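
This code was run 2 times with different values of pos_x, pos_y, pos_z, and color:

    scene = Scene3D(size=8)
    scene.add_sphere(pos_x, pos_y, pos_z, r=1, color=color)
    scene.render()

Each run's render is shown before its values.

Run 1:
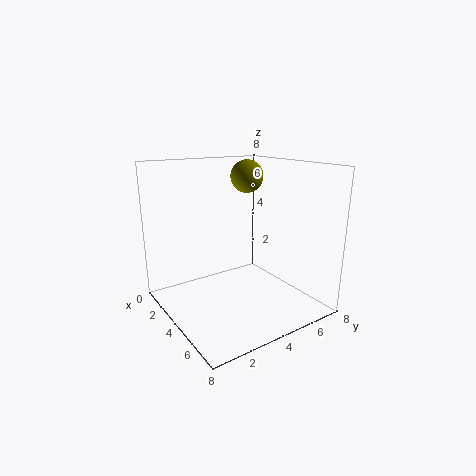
pos_x = 2
pos_y = 6
pos_z = 7
color = 'olive'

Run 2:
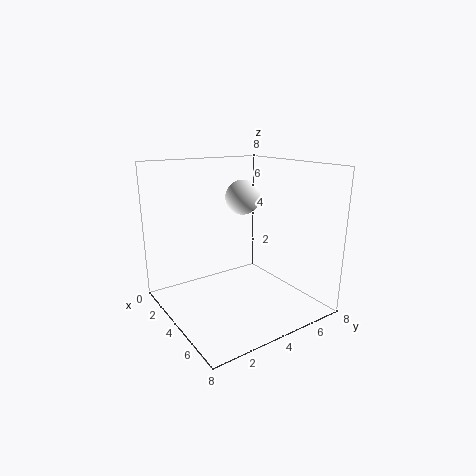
pos_x = 3
pos_y = 5
pos_z = 6
color = 'white'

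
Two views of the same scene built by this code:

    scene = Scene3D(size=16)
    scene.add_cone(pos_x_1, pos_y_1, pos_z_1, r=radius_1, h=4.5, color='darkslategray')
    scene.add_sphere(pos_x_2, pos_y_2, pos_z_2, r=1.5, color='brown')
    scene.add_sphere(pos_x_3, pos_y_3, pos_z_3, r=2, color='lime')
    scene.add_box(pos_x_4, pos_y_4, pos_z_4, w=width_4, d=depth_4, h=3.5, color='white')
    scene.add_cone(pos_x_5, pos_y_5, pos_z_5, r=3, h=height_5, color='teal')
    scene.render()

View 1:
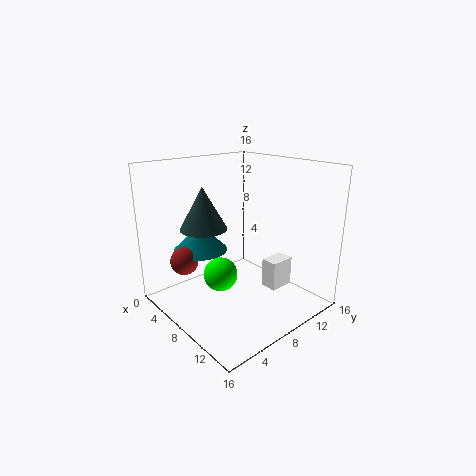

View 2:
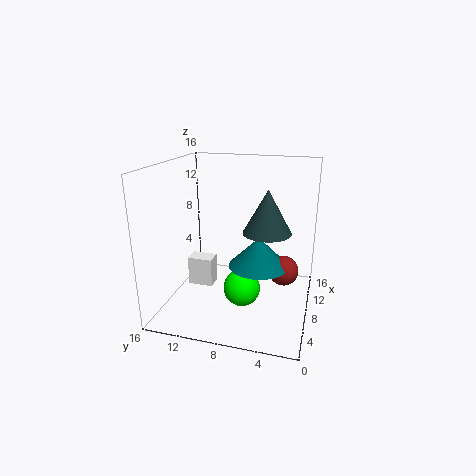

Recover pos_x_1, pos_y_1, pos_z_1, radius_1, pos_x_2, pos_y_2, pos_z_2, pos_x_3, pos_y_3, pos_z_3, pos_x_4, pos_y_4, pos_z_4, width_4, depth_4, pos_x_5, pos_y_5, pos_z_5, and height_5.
pos_x_1 = 6.5
pos_y_1 = 4.5
pos_z_1 = 9.5
radius_1 = 2.5
pos_x_2 = 5.5
pos_y_2 = 2.5
pos_z_2 = 6
pos_x_3 = 6
pos_y_3 = 7
pos_z_3 = 3
pos_x_4 = 8.5
pos_y_4 = 11.5
pos_z_4 = 1
width_4 = 2
depth_4 = 3
pos_x_5 = 5
pos_y_5 = 5
pos_z_5 = 6.5
height_5 = 3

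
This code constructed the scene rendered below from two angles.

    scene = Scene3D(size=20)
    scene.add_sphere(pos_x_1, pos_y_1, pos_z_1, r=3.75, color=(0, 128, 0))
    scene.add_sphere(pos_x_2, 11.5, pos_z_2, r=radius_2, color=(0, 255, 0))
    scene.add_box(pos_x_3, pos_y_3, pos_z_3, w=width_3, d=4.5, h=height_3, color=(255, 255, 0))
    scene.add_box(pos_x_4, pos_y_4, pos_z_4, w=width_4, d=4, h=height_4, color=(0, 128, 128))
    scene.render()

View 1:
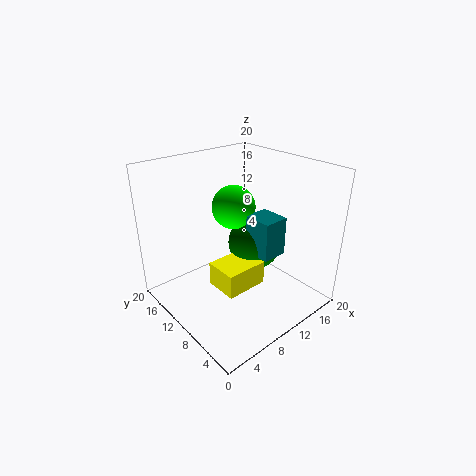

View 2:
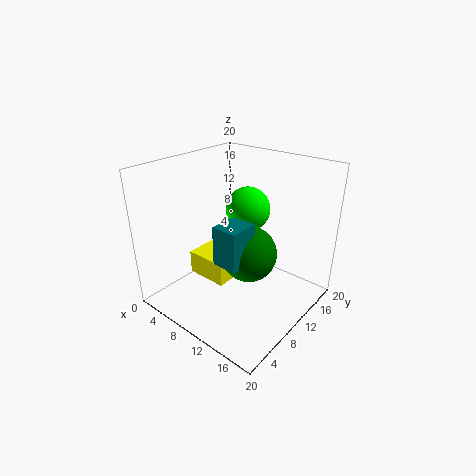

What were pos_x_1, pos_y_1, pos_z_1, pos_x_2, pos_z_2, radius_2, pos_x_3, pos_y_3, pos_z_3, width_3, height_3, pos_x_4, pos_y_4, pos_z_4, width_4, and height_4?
pos_x_1 = 12.5
pos_y_1 = 9.25
pos_z_1 = 8.75
pos_x_2 = 10.5
pos_z_2 = 14
radius_2 = 3
pos_x_3 = 5
pos_y_3 = 5.5
pos_z_3 = 4.75
width_3 = 5.75
height_3 = 3.25
pos_x_4 = 10.25
pos_y_4 = 4.75
pos_z_4 = 8.5
width_4 = 3.5
height_4 = 5.25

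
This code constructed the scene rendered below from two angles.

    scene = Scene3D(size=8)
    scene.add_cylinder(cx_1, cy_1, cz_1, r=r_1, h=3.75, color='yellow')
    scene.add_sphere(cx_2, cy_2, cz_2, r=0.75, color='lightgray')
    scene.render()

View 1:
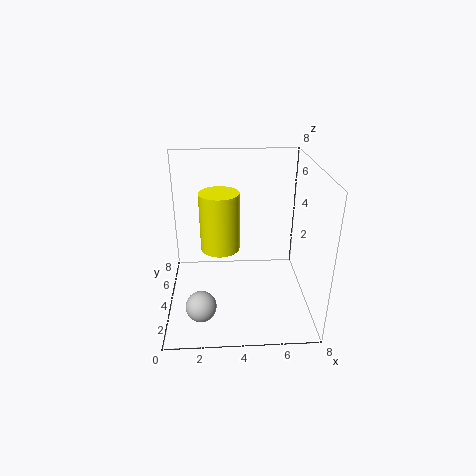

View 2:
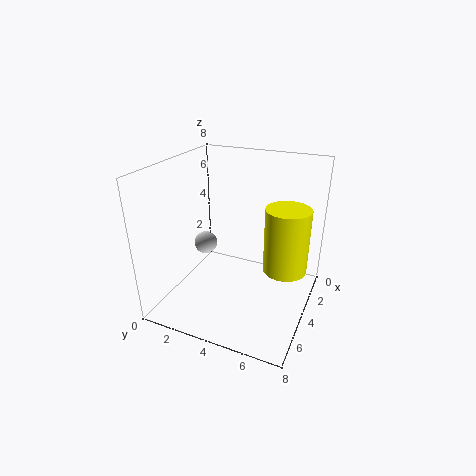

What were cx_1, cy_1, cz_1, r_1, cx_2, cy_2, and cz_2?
cx_1 = 3, cy_1 = 6.5, cz_1 = 2, r_1 = 1.25, cx_2 = 2, cy_2 = 0.75, cz_2 = 2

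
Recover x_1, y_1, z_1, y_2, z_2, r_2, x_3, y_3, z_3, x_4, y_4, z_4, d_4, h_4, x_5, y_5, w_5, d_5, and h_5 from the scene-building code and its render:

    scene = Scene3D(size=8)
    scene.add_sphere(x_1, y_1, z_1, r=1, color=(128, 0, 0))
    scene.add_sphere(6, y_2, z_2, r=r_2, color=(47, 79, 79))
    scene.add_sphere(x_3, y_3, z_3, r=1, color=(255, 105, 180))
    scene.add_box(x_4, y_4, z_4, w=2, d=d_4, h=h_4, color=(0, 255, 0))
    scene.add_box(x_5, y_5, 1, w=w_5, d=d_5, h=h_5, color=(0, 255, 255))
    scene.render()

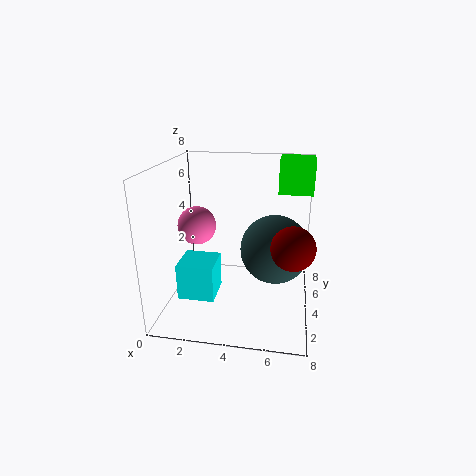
x_1 = 7
y_1 = 1
z_1 = 5
y_2 = 5
z_2 = 3
r_2 = 2
x_3 = 2
y_3 = 3
z_3 = 5
x_4 = 6
y_4 = 6
z_4 = 6
d_4 = 2
h_4 = 2
x_5 = 1
y_5 = 2
w_5 = 2
d_5 = 2
h_5 = 2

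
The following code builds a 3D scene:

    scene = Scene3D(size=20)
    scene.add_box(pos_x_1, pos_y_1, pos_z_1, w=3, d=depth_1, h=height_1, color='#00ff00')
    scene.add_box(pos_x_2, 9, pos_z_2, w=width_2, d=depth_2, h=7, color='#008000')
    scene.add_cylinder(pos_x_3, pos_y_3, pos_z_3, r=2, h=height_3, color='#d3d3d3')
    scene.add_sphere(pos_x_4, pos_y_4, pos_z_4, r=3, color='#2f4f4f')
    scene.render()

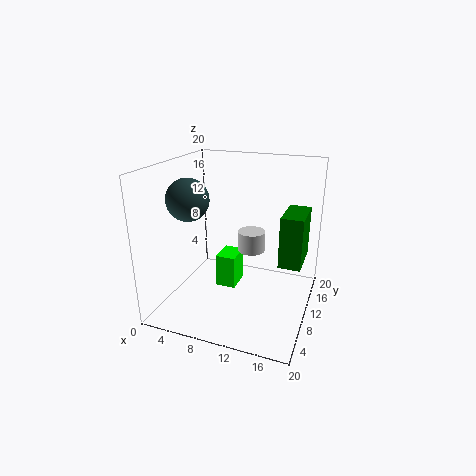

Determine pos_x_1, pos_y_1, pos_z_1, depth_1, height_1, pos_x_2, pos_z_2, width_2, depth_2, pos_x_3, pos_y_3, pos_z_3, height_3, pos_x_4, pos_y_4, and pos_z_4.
pos_x_1 = 6, pos_y_1 = 11, pos_z_1 = 1, depth_1 = 4, height_1 = 5, pos_x_2 = 16, pos_z_2 = 7, width_2 = 3, depth_2 = 6, pos_x_3 = 11, pos_y_3 = 13, pos_z_3 = 7, height_3 = 3, pos_x_4 = 3, pos_y_4 = 9, pos_z_4 = 15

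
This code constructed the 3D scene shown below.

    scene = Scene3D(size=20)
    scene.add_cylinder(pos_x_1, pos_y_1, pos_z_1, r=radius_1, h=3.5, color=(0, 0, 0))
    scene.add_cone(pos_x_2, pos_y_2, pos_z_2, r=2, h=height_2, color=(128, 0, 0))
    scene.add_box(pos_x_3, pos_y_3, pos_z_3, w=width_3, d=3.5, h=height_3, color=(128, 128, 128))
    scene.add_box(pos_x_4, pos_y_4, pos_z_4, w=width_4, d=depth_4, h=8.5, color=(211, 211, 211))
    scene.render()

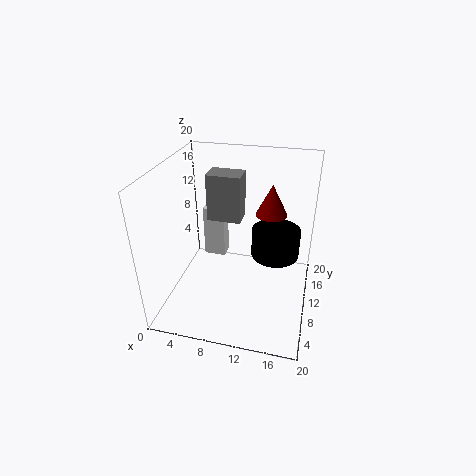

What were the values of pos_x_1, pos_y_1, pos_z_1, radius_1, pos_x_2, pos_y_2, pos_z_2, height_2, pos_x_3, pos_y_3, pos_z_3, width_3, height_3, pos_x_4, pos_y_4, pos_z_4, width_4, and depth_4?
pos_x_1 = 15.5; pos_y_1 = 7.5; pos_z_1 = 10; radius_1 = 3; pos_x_2 = 14.5; pos_y_2 = 9.5; pos_z_2 = 14.5; height_2 = 4; pos_x_3 = 4.5; pos_y_3 = 13; pos_z_3 = 10.5; width_3 = 5; height_3 = 7; pos_x_4 = 2.5; pos_y_4 = 16.5; pos_z_4 = 2; width_4 = 3.5; depth_4 = 2.5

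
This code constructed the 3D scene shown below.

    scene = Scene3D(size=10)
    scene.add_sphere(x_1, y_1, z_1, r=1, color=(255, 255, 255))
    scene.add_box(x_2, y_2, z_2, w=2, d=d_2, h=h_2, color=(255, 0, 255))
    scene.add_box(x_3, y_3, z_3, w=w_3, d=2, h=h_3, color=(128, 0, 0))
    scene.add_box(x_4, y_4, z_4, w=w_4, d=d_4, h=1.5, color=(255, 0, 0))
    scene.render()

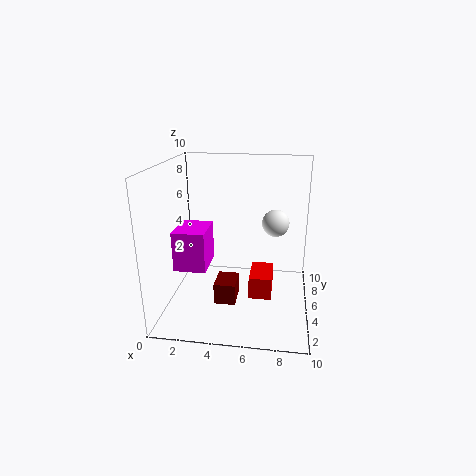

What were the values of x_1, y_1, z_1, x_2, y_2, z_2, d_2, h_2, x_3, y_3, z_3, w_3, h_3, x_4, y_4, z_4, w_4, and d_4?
x_1 = 7.5
y_1 = 7
z_1 = 5.5
x_2 = 1.5
y_2 = 1.5
z_2 = 4
d_2 = 2.5
h_2 = 2.5
x_3 = 3.5
y_3 = 3.5
z_3 = 0.5
w_3 = 1.5
h_3 = 1.5
x_4 = 6
y_4 = 3
z_4 = 1.5
w_4 = 1.5
d_4 = 2.5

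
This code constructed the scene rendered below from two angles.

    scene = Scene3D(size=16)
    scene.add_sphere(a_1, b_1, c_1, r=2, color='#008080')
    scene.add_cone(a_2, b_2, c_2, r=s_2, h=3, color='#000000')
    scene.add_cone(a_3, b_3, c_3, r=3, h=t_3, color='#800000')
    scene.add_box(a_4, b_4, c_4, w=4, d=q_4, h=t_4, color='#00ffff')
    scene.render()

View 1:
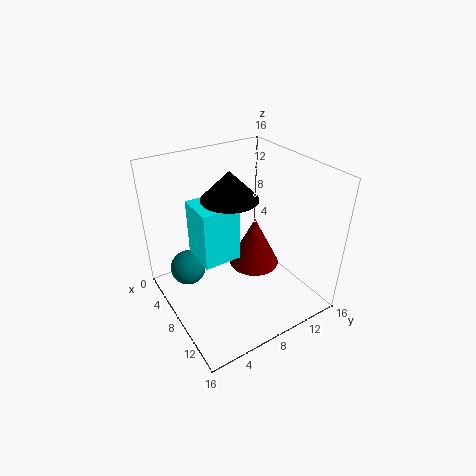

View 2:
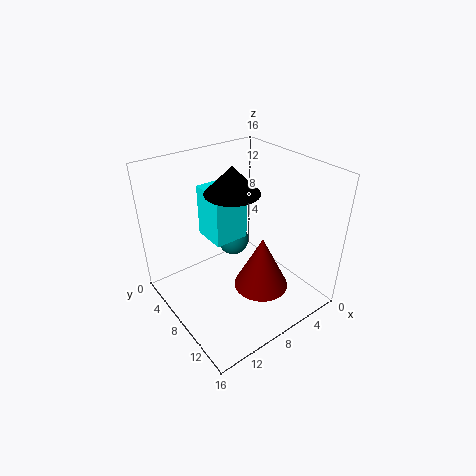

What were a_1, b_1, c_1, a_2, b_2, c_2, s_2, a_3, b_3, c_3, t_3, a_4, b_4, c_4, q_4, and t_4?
a_1 = 5, b_1 = 3, c_1 = 4, a_2 = 8, b_2 = 7, c_2 = 13, s_2 = 3, a_3 = 7, b_3 = 11, c_3 = 3, t_3 = 6, a_4 = 6, b_4 = 3, c_4 = 7, q_4 = 4, t_4 = 6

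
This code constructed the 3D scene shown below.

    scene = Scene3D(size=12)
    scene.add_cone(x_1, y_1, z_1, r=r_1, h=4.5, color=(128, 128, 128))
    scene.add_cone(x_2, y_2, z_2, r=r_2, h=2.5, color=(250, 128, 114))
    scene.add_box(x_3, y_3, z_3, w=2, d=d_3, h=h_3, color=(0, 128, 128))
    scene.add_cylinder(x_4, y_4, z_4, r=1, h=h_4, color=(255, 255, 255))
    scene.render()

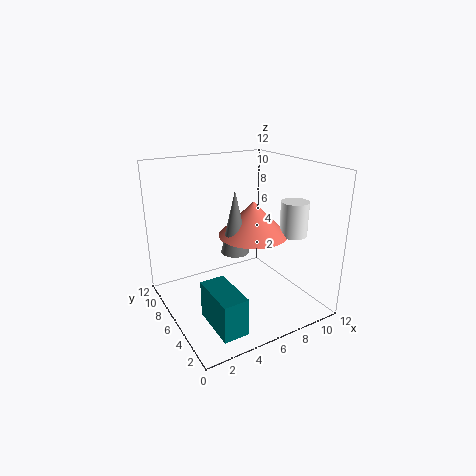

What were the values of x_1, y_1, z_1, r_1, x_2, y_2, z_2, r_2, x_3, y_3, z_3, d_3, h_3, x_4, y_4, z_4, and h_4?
x_1 = 4
y_1 = 3
z_1 = 6.5
r_1 = 1
x_2 = 5.5
y_2 = 3
z_2 = 7.5
r_2 = 2.5
x_3 = 2
y_3 = 1
z_3 = 0.5
d_3 = 4
h_3 = 3
x_4 = 8
y_4 = 1.5
z_4 = 7.5
h_4 = 2.5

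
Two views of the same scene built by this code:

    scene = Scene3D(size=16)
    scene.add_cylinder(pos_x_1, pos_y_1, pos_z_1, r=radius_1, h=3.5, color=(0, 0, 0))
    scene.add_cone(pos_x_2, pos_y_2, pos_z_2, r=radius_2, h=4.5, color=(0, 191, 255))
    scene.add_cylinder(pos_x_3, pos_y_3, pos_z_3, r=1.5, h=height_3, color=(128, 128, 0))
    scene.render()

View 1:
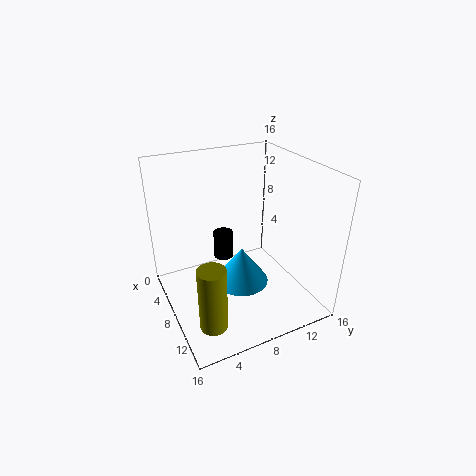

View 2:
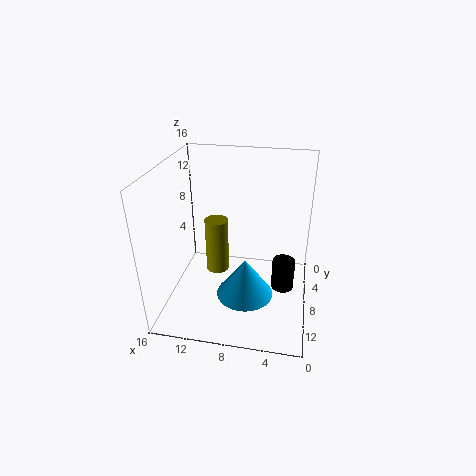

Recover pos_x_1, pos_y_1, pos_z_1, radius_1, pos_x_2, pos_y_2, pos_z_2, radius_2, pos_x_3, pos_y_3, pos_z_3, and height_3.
pos_x_1 = 2.75, pos_y_1 = 8.5, pos_z_1 = 2.5, radius_1 = 1.25, pos_x_2 = 7, pos_y_2 = 9, pos_z_2 = 1.25, radius_2 = 3.25, pos_x_3 = 11.75, pos_y_3 = 3.25, pos_z_3 = 0.25, height_3 = 7.25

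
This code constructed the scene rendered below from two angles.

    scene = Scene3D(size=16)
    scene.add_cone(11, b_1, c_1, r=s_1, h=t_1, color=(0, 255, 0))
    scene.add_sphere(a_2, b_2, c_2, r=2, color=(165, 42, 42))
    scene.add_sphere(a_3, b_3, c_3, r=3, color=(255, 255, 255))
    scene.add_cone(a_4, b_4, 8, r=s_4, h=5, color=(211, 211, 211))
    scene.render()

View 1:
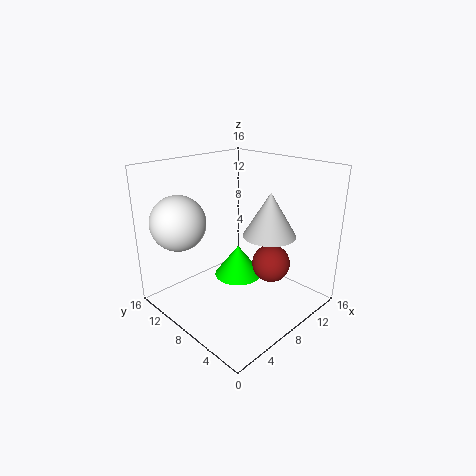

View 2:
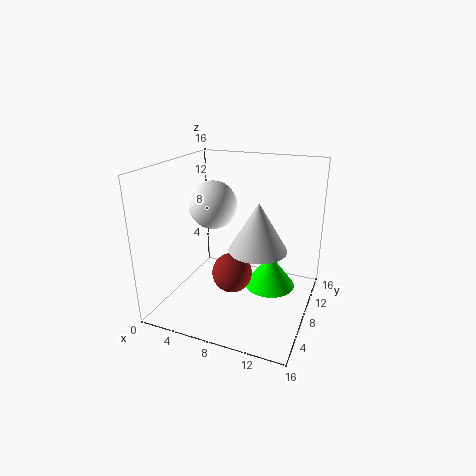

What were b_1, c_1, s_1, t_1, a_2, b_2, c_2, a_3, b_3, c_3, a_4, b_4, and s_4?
b_1 = 11
c_1 = 1
s_1 = 3
t_1 = 4
a_2 = 9
b_2 = 4
c_2 = 6
a_3 = 3
b_3 = 12
c_3 = 10
a_4 = 11
b_4 = 6
s_4 = 3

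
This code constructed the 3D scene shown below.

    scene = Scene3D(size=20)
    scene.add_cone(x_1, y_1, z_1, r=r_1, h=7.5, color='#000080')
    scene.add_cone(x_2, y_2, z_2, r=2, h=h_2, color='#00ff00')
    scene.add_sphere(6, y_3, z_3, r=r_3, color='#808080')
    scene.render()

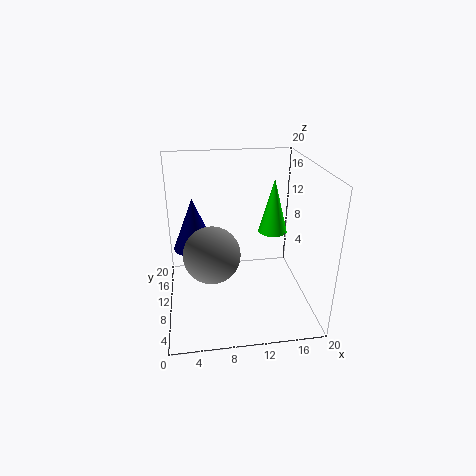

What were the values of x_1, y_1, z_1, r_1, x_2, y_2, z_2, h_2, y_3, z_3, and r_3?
x_1 = 4; y_1 = 13; z_1 = 7.5; r_1 = 3; x_2 = 15; y_2 = 10.5; z_2 = 10.5; h_2 = 7.5; y_3 = 5; z_3 = 10.5; r_3 = 3.5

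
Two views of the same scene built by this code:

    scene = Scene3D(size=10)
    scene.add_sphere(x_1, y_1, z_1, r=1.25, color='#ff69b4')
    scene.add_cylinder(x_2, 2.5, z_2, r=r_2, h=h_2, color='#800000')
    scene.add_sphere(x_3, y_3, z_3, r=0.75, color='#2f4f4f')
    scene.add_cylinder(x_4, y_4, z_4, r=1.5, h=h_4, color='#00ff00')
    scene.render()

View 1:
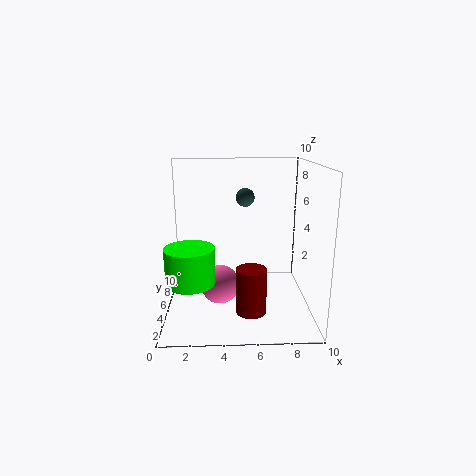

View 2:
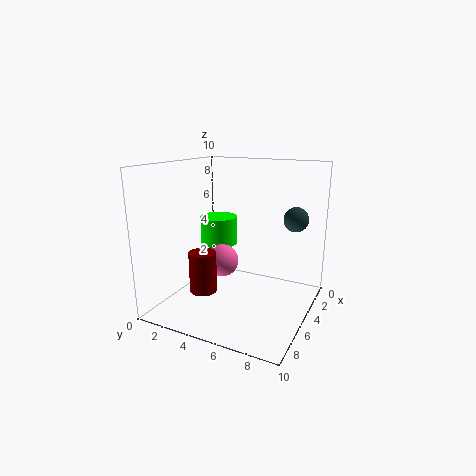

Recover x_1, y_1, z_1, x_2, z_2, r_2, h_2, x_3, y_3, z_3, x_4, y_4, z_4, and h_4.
x_1 = 3.75; y_1 = 3; z_1 = 2.5; x_2 = 5.75; z_2 = 0.75; r_2 = 1; h_2 = 3; x_3 = 5.75; y_3 = 9.25; z_3 = 7; x_4 = 2; y_4 = 1.75; z_4 = 3.25; h_4 = 2.25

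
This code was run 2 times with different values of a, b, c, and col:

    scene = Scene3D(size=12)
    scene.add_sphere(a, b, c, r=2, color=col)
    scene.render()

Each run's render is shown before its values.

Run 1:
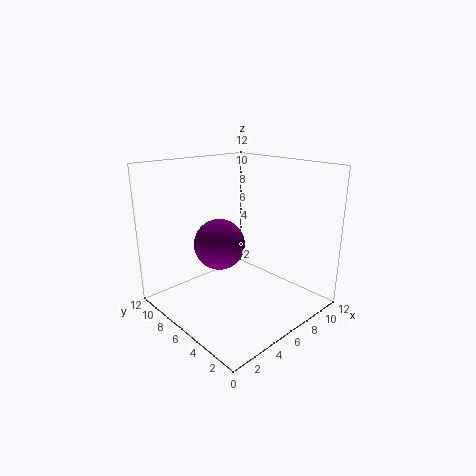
a = 4; b = 6; c = 6; col = 'purple'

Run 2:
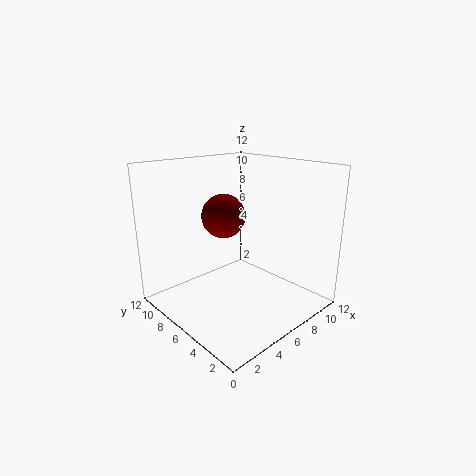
a = 7; b = 9; c = 7; col = 'maroon'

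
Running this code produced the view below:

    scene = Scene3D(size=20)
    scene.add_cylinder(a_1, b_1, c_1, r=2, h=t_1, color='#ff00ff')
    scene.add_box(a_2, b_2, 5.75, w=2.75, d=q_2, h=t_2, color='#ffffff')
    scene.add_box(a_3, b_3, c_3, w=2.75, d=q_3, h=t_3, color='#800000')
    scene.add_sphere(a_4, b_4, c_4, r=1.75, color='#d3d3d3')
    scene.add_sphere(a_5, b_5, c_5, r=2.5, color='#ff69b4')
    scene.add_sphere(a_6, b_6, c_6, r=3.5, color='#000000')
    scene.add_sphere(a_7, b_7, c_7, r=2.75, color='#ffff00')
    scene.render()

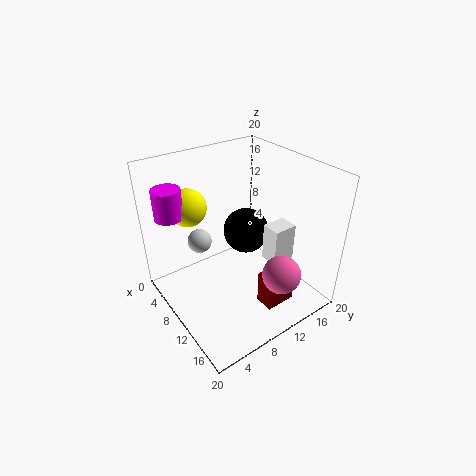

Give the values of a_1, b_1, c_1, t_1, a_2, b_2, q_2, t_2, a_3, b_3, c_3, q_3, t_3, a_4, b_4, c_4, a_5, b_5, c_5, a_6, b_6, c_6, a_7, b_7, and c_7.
a_1 = 3.5
b_1 = 3
c_1 = 12.5
t_1 = 4.25
a_2 = 11
b_2 = 13.75
q_2 = 3.5
t_2 = 5.5
a_3 = 13.25
b_3 = 11.25
c_3 = 0.25
q_3 = 4.5
t_3 = 5
a_4 = 5.25
b_4 = 6.5
c_4 = 8.25
a_5 = 17.25
b_5 = 11.75
c_5 = 7.5
a_6 = 6.25
b_6 = 14.25
c_6 = 7.75
a_7 = 3.25
b_7 = 6
c_7 = 13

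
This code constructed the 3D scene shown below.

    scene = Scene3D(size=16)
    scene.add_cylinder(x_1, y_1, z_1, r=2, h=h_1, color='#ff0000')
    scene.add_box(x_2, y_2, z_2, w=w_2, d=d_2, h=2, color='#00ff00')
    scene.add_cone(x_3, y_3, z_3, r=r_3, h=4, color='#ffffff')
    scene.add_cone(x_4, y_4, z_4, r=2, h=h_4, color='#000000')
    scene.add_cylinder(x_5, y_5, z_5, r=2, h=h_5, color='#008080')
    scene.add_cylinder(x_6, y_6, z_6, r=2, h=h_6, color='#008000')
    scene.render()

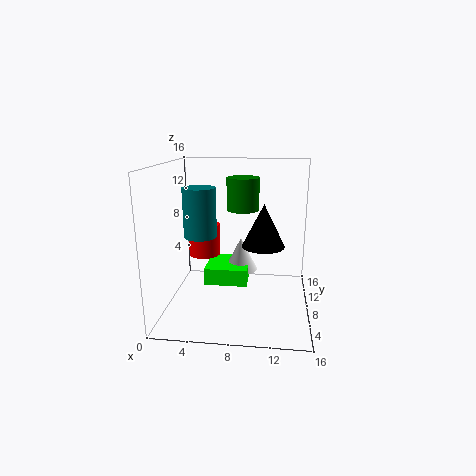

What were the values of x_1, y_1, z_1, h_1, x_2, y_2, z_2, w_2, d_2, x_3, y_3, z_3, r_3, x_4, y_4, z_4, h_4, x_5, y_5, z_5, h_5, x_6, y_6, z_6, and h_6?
x_1 = 3
y_1 = 13
z_1 = 4
h_1 = 4
x_2 = 4
y_2 = 8
z_2 = 2
w_2 = 5
d_2 = 5
x_3 = 8
y_3 = 11
z_3 = 3
r_3 = 2
x_4 = 11
y_4 = 3
z_4 = 9
h_4 = 4
x_5 = 3
y_5 = 11
z_5 = 7
h_5 = 6
x_6 = 8
y_6 = 13
z_6 = 10
h_6 = 4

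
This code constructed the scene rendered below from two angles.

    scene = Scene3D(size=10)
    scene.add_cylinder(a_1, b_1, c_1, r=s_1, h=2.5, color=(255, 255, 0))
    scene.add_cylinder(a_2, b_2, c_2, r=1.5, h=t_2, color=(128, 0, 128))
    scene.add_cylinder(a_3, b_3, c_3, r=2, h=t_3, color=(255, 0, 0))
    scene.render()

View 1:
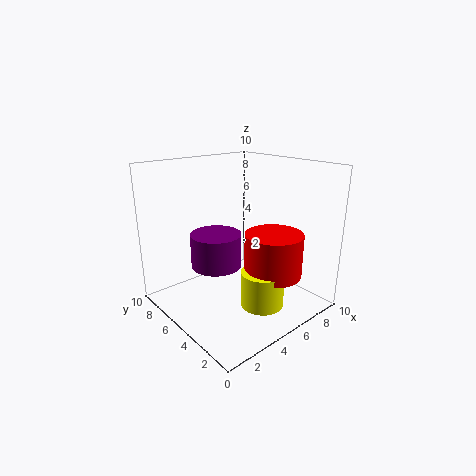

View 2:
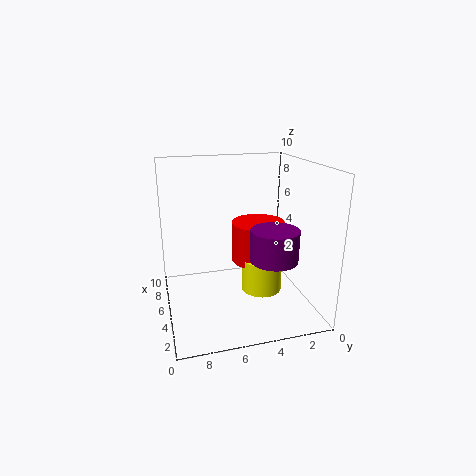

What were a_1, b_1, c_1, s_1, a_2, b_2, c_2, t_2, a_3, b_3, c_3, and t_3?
a_1 = 5.5
b_1 = 3
c_1 = 0.5
s_1 = 1.5
a_2 = 2
b_2 = 3.5
c_2 = 4.5
t_2 = 2
a_3 = 6.5
b_3 = 3
c_3 = 2.5
t_3 = 3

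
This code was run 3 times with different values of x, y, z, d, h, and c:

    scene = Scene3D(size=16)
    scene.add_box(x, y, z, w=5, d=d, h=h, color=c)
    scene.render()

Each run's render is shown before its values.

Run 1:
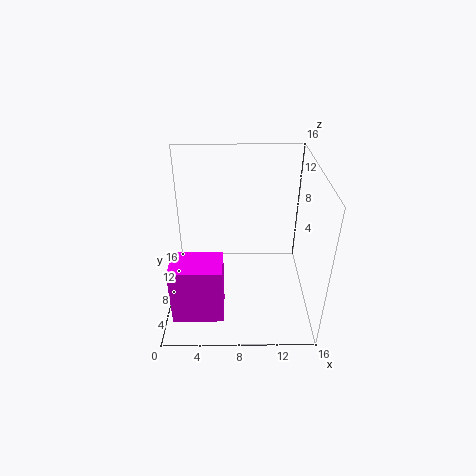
x = 1.5
y = 0.5
z = 3
d = 3.5
h = 6
c = 'magenta'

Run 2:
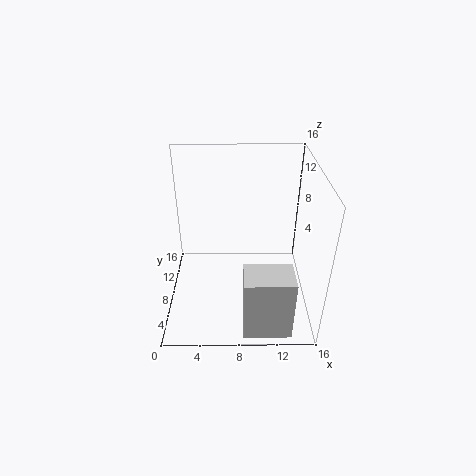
x = 8.5
y = 0.5
z = 0.5
d = 3.5
h = 7
c = 'lightgray'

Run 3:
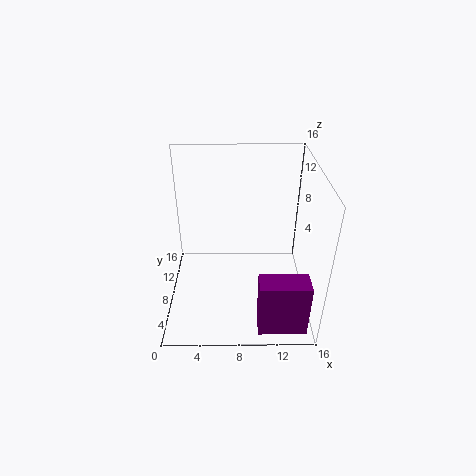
x = 10
y = 0.5
z = 1
d = 2.5
h = 6
c = 'purple'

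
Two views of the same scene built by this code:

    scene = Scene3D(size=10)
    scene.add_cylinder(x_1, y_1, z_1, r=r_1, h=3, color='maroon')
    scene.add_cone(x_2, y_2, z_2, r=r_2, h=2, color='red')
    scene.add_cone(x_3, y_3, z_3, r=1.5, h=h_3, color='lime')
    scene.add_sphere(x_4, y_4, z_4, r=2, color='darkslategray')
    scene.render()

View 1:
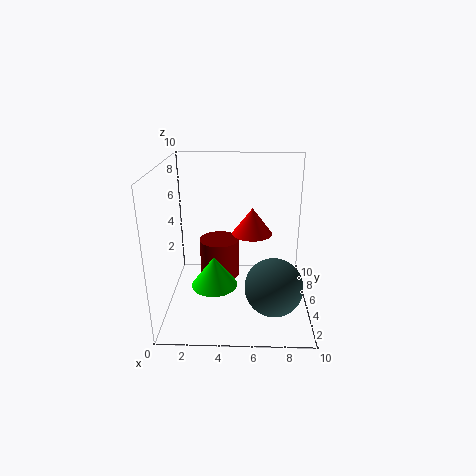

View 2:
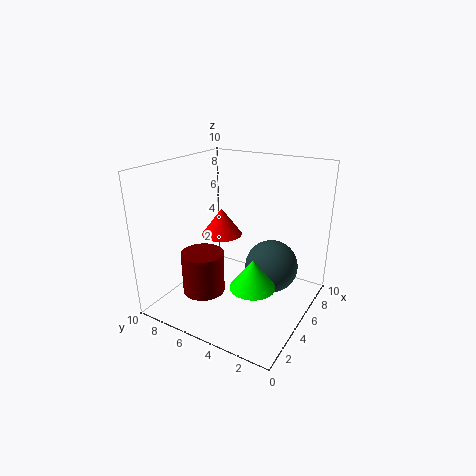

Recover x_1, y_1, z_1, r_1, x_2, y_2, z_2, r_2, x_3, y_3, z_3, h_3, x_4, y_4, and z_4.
x_1 = 3.5, y_1 = 7, z_1 = 1, r_1 = 1.5, x_2 = 6, y_2 = 7, z_2 = 4.5, r_2 = 1.5, x_3 = 3.5, y_3 = 3, z_3 = 2.5, h_3 = 2, x_4 = 7.5, y_4 = 3.5, z_4 = 2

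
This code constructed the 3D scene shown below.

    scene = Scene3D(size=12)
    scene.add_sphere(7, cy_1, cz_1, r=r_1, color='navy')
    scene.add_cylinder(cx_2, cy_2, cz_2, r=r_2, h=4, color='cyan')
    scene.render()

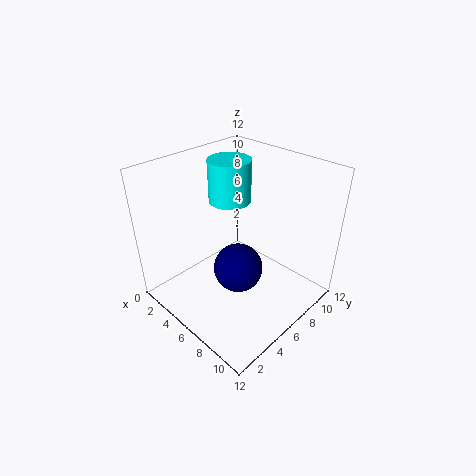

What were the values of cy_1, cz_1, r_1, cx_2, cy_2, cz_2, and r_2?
cy_1 = 5, cz_1 = 4, r_1 = 2, cx_2 = 2, cy_2 = 9, cz_2 = 7, r_2 = 2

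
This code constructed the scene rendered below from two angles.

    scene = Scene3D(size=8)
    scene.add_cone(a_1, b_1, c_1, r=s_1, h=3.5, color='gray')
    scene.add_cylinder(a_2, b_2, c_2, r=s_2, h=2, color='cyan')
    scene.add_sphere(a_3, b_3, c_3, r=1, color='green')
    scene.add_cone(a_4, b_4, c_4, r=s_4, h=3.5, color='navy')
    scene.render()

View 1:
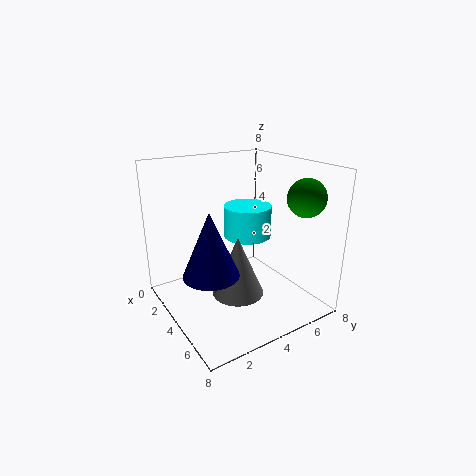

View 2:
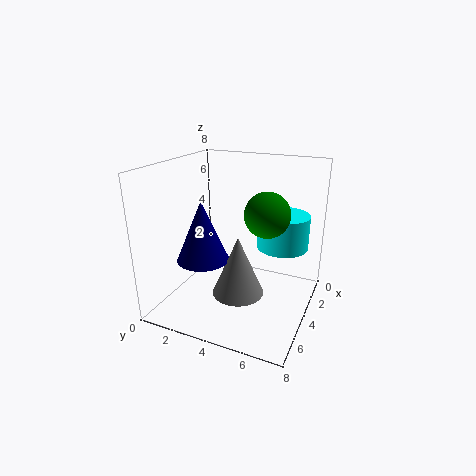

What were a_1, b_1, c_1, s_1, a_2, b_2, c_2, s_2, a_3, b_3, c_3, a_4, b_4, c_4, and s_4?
a_1 = 4, b_1 = 4, c_1 = 0.5, s_1 = 1.5, a_2 = 2, b_2 = 6, c_2 = 3, s_2 = 1.5, a_3 = 6.5, b_3 = 6.5, c_3 = 6.5, a_4 = 4.5, b_4 = 2, c_4 = 2.5, s_4 = 1.5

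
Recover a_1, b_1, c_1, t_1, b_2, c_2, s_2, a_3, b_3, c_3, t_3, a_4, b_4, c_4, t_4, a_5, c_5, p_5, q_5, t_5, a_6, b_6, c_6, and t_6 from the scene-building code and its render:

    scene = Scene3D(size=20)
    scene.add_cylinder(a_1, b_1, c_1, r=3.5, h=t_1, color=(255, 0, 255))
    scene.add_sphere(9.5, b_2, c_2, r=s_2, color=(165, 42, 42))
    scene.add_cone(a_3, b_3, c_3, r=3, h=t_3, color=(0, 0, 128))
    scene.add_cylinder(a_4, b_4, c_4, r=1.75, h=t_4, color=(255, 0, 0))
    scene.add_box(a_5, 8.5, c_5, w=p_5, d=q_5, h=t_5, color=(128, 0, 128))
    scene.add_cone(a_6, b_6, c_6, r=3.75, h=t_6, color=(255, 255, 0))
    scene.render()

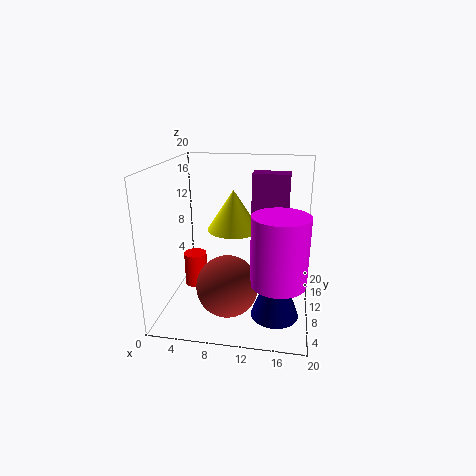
a_1 = 16, b_1 = 4.75, c_1 = 6.5, t_1 = 8.75, b_2 = 5, c_2 = 5.25, s_2 = 4, a_3 = 15.75, b_3 = 4.25, c_3 = 2.25, t_3 = 8.25, a_4 = 2.5, b_4 = 13.5, c_4 = 0.25, t_4 = 5.25, a_5 = 12, c_5 = 13.5, p_5 = 4.75, q_5 = 2.5, t_5 = 5.75, a_6 = 9, b_6 = 12, c_6 = 10.5, t_6 = 5.75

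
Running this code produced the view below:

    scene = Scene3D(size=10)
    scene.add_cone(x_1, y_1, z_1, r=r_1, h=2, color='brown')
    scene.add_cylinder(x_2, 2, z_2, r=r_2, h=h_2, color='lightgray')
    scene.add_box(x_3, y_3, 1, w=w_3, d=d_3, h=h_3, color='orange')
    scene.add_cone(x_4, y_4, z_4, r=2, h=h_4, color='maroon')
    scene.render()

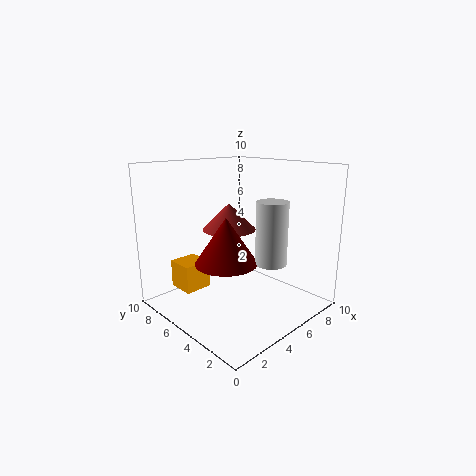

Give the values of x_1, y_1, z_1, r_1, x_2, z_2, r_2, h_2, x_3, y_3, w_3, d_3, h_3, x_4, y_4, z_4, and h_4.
x_1 = 6, y_1 = 7, z_1 = 5, r_1 = 2, x_2 = 5, z_2 = 4, r_2 = 1, h_2 = 4, x_3 = 2, y_3 = 7, w_3 = 2, d_3 = 2, h_3 = 2, x_4 = 3, y_4 = 4, z_4 = 4, h_4 = 3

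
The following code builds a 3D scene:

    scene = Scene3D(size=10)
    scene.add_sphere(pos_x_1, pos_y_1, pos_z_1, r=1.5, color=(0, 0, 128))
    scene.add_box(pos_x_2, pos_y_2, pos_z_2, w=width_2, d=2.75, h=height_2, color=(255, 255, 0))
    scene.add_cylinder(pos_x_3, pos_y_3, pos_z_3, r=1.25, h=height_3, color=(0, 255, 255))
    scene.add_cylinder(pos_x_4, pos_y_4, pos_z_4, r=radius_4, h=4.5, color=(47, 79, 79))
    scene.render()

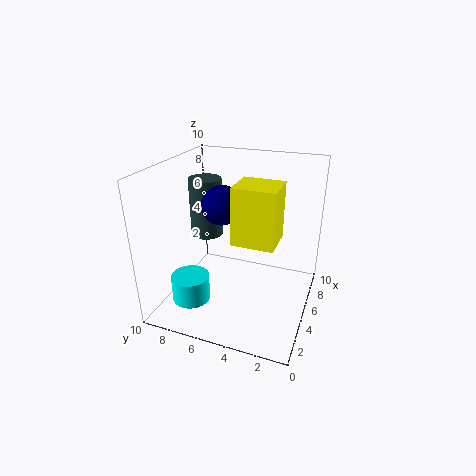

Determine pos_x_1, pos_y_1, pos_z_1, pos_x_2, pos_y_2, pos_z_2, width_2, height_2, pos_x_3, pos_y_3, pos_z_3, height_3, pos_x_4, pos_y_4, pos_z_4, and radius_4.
pos_x_1 = 6.75; pos_y_1 = 7; pos_z_1 = 6.5; pos_x_2 = 3; pos_y_2 = 2; pos_z_2 = 5.5; width_2 = 2.5; height_2 = 3.75; pos_x_3 = 2; pos_y_3 = 7.25; pos_z_3 = 1.5; height_3 = 1.75; pos_x_4 = 7.25; pos_y_4 = 8.5; pos_z_4 = 3.75; radius_4 = 1.25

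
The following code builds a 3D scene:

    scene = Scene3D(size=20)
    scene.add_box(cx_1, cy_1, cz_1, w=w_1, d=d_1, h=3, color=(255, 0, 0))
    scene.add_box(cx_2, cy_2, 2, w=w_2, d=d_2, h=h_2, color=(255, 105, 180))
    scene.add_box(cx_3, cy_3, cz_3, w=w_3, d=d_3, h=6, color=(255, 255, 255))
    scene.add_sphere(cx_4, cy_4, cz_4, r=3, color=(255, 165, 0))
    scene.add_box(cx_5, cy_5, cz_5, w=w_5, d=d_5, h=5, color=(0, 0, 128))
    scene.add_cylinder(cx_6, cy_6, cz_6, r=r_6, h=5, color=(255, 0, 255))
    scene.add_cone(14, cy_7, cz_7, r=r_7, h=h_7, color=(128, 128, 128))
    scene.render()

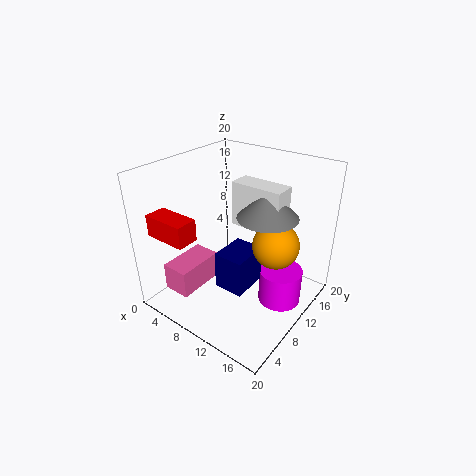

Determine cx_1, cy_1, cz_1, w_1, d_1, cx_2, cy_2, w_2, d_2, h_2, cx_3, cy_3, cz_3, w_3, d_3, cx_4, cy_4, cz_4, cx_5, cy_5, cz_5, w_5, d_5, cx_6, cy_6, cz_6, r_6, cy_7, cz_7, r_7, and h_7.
cx_1 = 1; cy_1 = 2; cz_1 = 11; w_1 = 6; d_1 = 3; cx_2 = 2; cy_2 = 3; w_2 = 4; d_2 = 7; h_2 = 4; cx_3 = 9; cy_3 = 10; cz_3 = 12; w_3 = 7; d_3 = 3; cx_4 = 16; cy_4 = 10; cz_4 = 11; cx_5 = 10; cy_5 = 5; cz_5 = 5; w_5 = 4; d_5 = 5; cx_6 = 16; cy_6 = 12; cz_6 = 1; r_6 = 3; cy_7 = 11; cz_7 = 14; r_7 = 4; h_7 = 4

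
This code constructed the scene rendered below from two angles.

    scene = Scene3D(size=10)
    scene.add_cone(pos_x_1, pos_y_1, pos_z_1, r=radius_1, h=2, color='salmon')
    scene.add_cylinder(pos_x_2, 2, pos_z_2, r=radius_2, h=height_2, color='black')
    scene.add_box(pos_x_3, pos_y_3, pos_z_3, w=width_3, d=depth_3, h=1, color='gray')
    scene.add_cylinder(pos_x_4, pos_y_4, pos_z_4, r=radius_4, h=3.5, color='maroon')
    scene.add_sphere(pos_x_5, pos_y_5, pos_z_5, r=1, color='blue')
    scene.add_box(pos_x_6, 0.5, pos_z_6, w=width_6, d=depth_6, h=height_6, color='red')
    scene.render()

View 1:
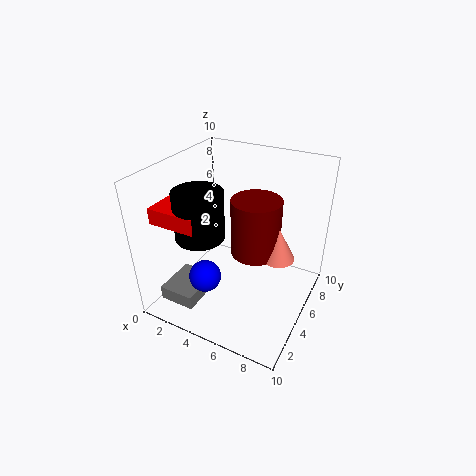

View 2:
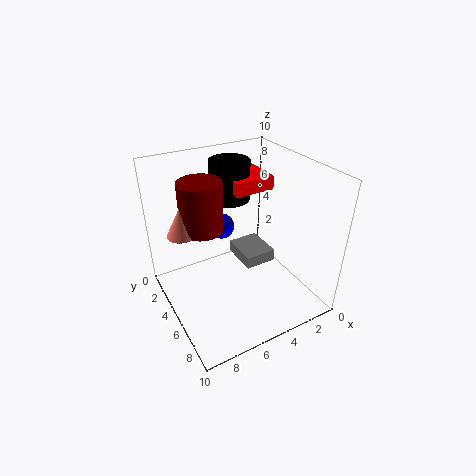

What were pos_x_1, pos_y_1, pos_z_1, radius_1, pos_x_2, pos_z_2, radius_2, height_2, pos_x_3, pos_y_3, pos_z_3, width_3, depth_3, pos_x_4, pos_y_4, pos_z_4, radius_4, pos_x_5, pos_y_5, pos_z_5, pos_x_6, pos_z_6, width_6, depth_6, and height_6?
pos_x_1 = 8.5
pos_y_1 = 3.5
pos_z_1 = 5.5
radius_1 = 1
pos_x_2 = 4
pos_z_2 = 6.5
radius_2 = 1.5
height_2 = 3
pos_x_3 = 1
pos_y_3 = 1
pos_z_3 = 1
width_3 = 2.5
depth_3 = 3
pos_x_4 = 7
pos_y_4 = 3.5
pos_z_4 = 5.5
radius_4 = 1.5
pos_x_5 = 4.5
pos_y_5 = 1.5
pos_z_5 = 4
pos_x_6 = 1.5
pos_z_6 = 7.5
width_6 = 3
depth_6 = 3.5
height_6 = 1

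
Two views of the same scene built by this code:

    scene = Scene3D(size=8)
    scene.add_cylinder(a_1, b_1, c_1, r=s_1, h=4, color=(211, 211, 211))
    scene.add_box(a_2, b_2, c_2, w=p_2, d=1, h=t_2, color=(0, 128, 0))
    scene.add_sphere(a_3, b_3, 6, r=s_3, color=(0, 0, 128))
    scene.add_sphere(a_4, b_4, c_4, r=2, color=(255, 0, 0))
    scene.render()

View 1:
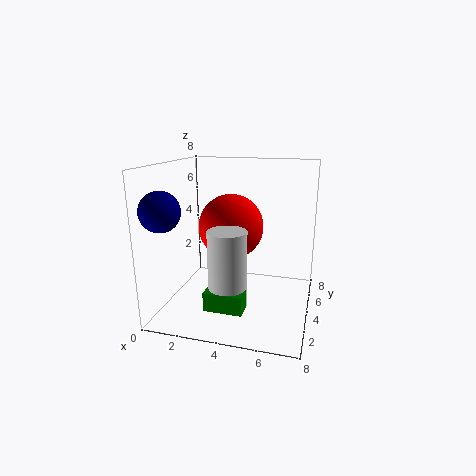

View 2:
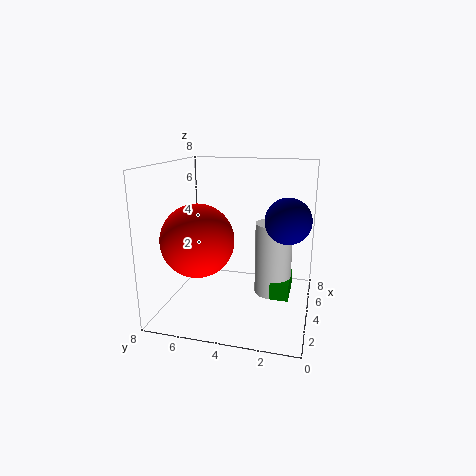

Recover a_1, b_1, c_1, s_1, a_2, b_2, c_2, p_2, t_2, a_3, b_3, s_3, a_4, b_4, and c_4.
a_1 = 4
b_1 = 2
c_1 = 1
s_1 = 1
a_2 = 3
b_2 = 1
c_2 = 1
p_2 = 2
t_2 = 1
a_3 = 1
b_3 = 1
s_3 = 1
a_4 = 3
b_4 = 6
c_4 = 4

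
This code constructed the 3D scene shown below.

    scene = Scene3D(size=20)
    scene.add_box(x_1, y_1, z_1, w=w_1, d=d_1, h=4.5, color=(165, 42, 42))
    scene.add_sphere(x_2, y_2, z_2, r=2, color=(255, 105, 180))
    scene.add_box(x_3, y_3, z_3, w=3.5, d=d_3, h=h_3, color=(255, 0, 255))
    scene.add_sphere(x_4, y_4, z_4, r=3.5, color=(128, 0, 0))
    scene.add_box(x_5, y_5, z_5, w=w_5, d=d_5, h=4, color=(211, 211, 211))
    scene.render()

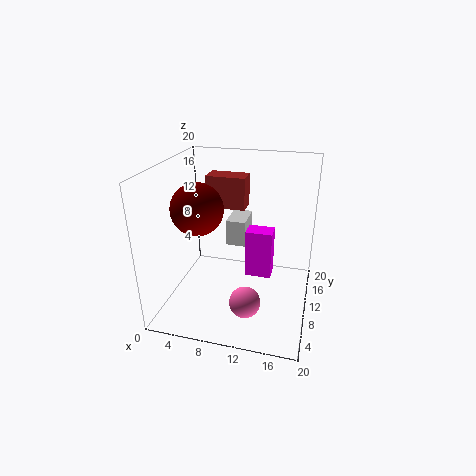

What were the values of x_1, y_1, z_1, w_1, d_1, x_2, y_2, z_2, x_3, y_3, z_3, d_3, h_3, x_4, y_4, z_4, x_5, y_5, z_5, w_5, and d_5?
x_1 = 5, y_1 = 11.5, z_1 = 13.5, w_1 = 5.5, d_1 = 3, x_2 = 12.5, y_2 = 4, z_2 = 4, x_3 = 11.5, y_3 = 8, z_3 = 5.5, d_3 = 2.5, h_3 = 6.5, x_4 = 5, y_4 = 8, z_4 = 14.5, x_5 = 7, y_5 = 14, z_5 = 6.5, w_5 = 3, d_5 = 5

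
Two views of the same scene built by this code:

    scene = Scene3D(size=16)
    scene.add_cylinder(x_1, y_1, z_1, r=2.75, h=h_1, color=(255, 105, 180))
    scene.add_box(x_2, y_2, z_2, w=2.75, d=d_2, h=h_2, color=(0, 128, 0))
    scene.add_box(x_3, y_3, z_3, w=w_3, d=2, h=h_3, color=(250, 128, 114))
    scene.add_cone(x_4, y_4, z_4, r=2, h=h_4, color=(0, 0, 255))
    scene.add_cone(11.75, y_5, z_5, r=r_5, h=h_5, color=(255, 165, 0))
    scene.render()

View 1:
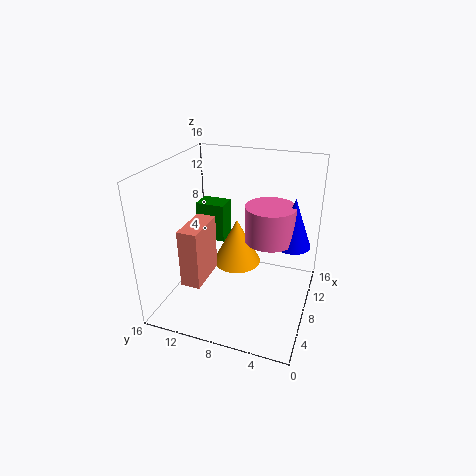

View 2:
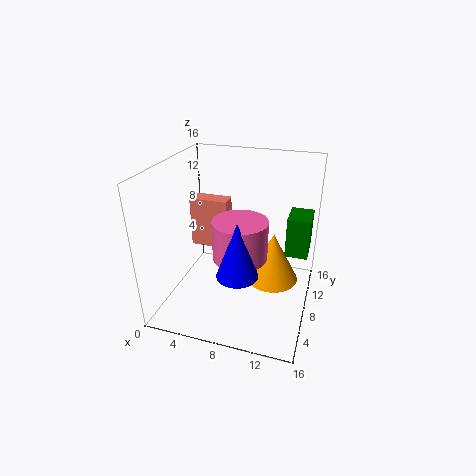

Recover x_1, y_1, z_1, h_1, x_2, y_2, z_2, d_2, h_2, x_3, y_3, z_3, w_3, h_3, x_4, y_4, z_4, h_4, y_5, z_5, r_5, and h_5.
x_1 = 9.25, y_1 = 4.75, z_1 = 7.75, h_1 = 4, x_2 = 12.75, y_2 = 11.75, z_2 = 4.25, d_2 = 3.75, h_2 = 5, x_3 = 1.5, y_3 = 9.75, z_3 = 5.25, w_3 = 4.5, h_3 = 6, x_4 = 9.75, y_4 = 2.25, z_4 = 7.25, h_4 = 5.5, y_5 = 9.5, z_5 = 2.5, r_5 = 3, h_5 = 5.75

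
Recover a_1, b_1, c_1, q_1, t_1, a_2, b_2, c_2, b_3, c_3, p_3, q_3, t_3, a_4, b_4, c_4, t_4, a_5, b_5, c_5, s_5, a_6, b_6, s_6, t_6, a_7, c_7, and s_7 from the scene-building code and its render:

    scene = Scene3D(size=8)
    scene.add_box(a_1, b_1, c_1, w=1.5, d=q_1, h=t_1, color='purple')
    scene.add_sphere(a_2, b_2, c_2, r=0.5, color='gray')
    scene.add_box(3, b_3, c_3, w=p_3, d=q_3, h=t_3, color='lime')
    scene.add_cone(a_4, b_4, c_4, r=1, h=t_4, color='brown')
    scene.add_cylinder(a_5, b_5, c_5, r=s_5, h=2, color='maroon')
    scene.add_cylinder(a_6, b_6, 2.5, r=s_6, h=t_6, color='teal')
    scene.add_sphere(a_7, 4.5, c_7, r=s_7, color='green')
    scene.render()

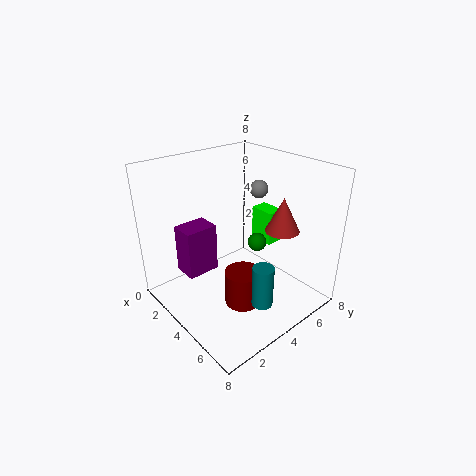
a_1 = 0.5; b_1 = 2; c_1 = 1; q_1 = 2; t_1 = 3; a_2 = 4; b_2 = 5.5; c_2 = 6.5; b_3 = 6; c_3 = 3; p_3 = 1.5; q_3 = 1; t_3 = 2; a_4 = 5; b_4 = 6.5; c_4 = 4; t_4 = 2; a_5 = 5; b_5 = 3.5; c_5 = 0.5; s_5 = 1; a_6 = 7.5; b_6 = 2.5; s_6 = 0.5; t_6 = 2; a_7 = 5; c_7 = 4; s_7 = 0.5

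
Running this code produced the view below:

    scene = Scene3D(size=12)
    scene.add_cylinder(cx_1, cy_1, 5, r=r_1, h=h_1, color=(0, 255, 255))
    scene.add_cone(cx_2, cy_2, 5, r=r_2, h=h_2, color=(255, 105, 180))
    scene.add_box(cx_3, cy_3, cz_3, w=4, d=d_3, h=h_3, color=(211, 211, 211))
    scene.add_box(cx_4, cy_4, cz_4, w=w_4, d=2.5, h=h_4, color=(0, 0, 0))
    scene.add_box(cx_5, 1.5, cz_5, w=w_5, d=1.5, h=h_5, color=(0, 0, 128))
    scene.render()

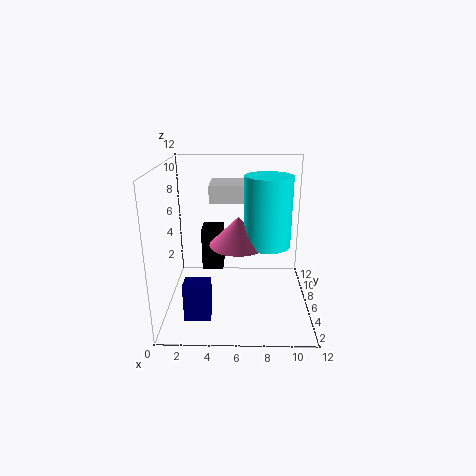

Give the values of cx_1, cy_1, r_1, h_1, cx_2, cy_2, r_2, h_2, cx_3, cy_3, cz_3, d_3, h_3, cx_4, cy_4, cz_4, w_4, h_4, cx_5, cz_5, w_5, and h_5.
cx_1 = 8.5, cy_1 = 7, r_1 = 2, h_1 = 6, cx_2 = 6, cy_2 = 7, r_2 = 2.5, h_2 = 2.5, cx_3 = 3.5, cy_3 = 7.5, cz_3 = 8.5, d_3 = 3.5, h_3 = 1.5, cx_4 = 2.5, cy_4 = 9, cz_4 = 1.5, w_4 = 2, h_4 = 4, cx_5 = 2, cz_5 = 1, w_5 = 2, h_5 = 3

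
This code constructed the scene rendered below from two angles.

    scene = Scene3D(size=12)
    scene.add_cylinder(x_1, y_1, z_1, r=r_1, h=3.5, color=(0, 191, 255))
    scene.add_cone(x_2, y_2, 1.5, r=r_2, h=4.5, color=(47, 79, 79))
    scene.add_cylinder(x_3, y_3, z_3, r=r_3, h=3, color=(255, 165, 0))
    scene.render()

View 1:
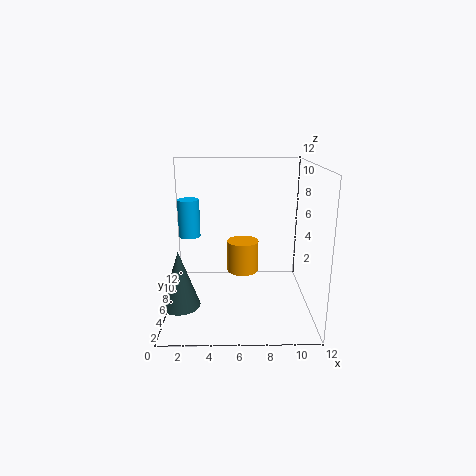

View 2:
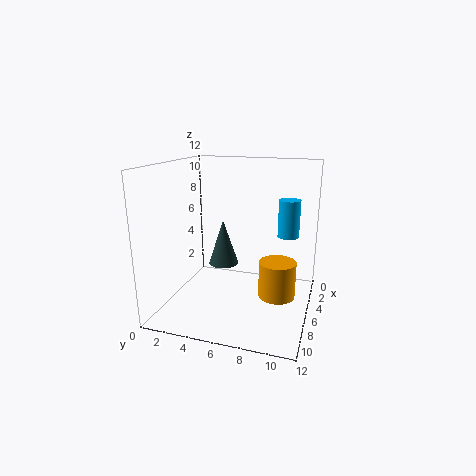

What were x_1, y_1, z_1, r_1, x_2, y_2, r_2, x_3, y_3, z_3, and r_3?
x_1 = 1.5
y_1 = 9.5
z_1 = 5
r_1 = 1
x_2 = 1.5
y_2 = 3
r_2 = 1.5
x_3 = 6.5
y_3 = 9.5
z_3 = 1.5
r_3 = 1.5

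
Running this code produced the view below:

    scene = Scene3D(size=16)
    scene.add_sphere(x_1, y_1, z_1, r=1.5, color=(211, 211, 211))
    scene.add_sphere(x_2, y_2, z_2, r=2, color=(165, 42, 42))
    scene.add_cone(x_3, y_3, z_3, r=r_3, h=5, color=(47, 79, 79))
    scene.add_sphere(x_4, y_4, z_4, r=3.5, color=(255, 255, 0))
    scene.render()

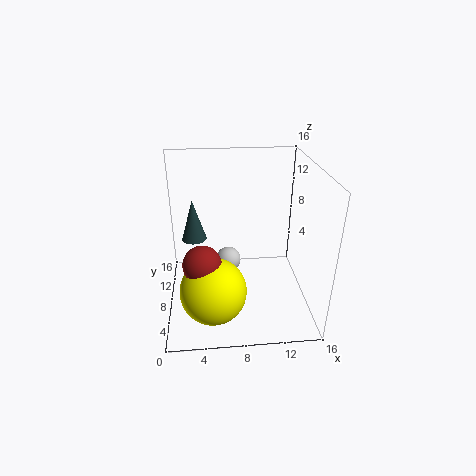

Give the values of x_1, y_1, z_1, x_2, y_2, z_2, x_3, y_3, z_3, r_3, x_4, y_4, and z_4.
x_1 = 7
y_1 = 10
z_1 = 4
x_2 = 4
y_2 = 4.5
z_2 = 7
x_3 = 3
y_3 = 12
z_3 = 6
r_3 = 1.5
x_4 = 5
y_4 = 4
z_4 = 4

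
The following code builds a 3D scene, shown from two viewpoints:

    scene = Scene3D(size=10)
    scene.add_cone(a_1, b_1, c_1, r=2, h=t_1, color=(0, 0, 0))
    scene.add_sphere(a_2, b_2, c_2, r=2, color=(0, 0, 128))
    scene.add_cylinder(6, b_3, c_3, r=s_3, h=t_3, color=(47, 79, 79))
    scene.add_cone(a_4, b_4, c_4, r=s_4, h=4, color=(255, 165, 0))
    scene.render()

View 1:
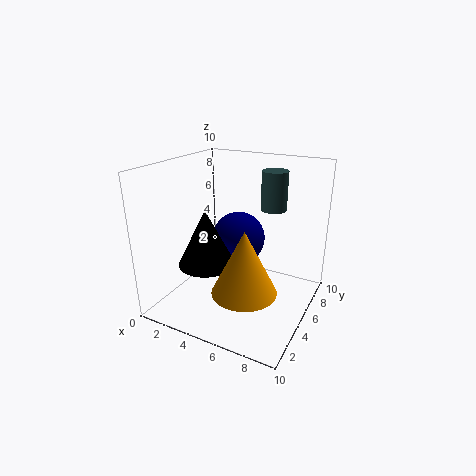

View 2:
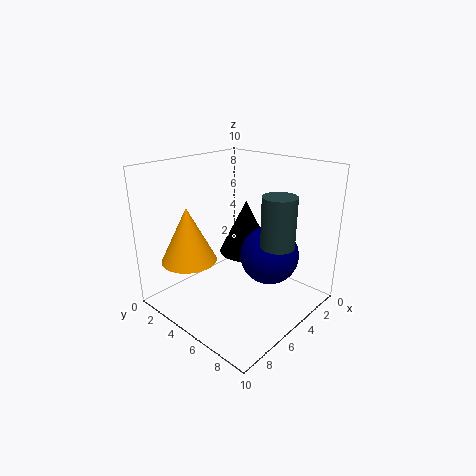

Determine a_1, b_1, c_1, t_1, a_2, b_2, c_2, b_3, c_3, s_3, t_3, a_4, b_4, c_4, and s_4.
a_1 = 3, b_1 = 4, c_1 = 3, t_1 = 4, a_2 = 4, b_2 = 7, c_2 = 4, b_3 = 9, c_3 = 6, s_3 = 1, t_3 = 3, a_4 = 7, b_4 = 2, c_4 = 3, s_4 = 2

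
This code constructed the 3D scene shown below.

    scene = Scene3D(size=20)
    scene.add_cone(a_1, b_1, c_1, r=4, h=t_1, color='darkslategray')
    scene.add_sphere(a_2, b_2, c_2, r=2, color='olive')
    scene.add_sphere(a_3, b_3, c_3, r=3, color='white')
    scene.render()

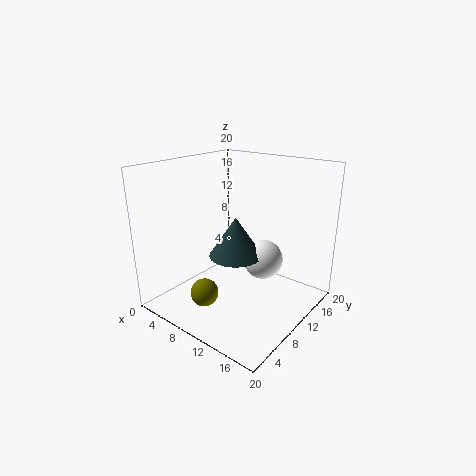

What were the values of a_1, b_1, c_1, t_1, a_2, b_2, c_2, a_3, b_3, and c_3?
a_1 = 8, b_1 = 12, c_1 = 6, t_1 = 6, a_2 = 7, b_2 = 6, c_2 = 2, a_3 = 11, b_3 = 15, c_3 = 5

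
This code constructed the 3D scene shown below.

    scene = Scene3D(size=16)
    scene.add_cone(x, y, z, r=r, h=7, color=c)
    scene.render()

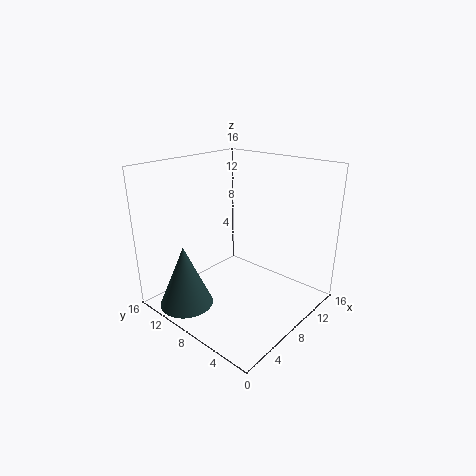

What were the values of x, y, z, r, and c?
x = 3, y = 11.5, z = 0.5, r = 3, c = 'darkslategray'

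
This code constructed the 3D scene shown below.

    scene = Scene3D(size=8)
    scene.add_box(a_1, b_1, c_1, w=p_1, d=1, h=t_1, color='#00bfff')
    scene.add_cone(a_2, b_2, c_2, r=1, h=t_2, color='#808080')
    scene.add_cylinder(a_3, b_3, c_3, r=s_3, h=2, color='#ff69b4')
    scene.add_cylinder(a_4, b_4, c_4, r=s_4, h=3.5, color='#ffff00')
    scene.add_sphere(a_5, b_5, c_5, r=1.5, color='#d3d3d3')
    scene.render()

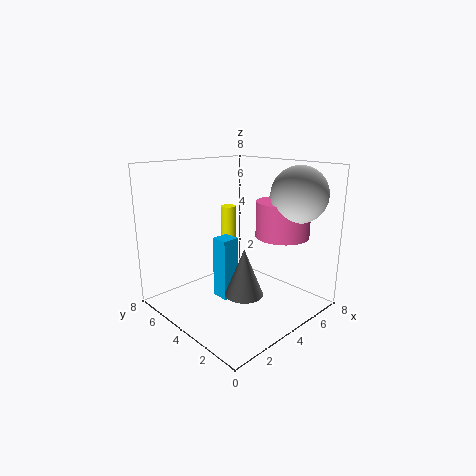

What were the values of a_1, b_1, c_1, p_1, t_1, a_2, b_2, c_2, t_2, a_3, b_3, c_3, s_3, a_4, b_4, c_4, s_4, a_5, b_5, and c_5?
a_1 = 3
b_1 = 4
c_1 = 0.5
p_1 = 1
t_1 = 3.5
a_2 = 3
b_2 = 2.5
c_2 = 1.5
t_2 = 2.5
a_3 = 6
b_3 = 2.5
c_3 = 4
s_3 = 1.5
a_4 = 6
b_4 = 7
c_4 = 1.5
s_4 = 0.5
a_5 = 6
b_5 = 1.5
c_5 = 6.5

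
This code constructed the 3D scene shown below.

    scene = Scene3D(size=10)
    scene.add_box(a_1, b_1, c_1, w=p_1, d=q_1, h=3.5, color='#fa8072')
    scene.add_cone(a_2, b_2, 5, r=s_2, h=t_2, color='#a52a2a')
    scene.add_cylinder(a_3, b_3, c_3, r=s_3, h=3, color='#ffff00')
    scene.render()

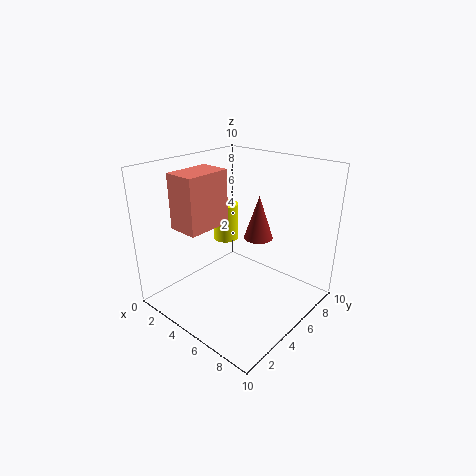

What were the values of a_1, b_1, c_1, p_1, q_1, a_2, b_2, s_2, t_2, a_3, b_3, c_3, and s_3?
a_1 = 3, b_1 = 1, c_1 = 6.5, p_1 = 2, q_1 = 3, a_2 = 6, b_2 = 6, s_2 = 1, t_2 = 3, a_3 = 1.5, b_3 = 7.5, c_3 = 3, s_3 = 1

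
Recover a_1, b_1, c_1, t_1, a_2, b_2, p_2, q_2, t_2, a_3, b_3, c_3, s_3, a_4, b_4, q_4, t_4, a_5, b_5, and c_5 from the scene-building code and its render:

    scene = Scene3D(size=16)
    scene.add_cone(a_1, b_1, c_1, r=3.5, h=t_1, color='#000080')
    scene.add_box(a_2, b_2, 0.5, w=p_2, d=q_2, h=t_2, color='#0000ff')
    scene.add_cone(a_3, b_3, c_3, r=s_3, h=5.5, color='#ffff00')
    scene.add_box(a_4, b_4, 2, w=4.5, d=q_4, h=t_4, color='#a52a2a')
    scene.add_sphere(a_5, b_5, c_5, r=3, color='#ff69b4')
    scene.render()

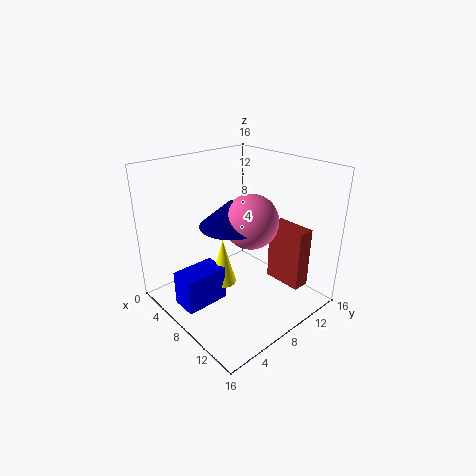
a_1 = 7.5, b_1 = 7.5, c_1 = 9.5, t_1 = 3, a_2 = 4.5, b_2 = 1.5, p_2 = 3, q_2 = 5, t_2 = 4, a_3 = 6.5, b_3 = 7, c_3 = 2, s_3 = 1.5, a_4 = 9, b_4 = 12, q_4 = 2, t_4 = 7, a_5 = 9, b_5 = 9, c_5 = 10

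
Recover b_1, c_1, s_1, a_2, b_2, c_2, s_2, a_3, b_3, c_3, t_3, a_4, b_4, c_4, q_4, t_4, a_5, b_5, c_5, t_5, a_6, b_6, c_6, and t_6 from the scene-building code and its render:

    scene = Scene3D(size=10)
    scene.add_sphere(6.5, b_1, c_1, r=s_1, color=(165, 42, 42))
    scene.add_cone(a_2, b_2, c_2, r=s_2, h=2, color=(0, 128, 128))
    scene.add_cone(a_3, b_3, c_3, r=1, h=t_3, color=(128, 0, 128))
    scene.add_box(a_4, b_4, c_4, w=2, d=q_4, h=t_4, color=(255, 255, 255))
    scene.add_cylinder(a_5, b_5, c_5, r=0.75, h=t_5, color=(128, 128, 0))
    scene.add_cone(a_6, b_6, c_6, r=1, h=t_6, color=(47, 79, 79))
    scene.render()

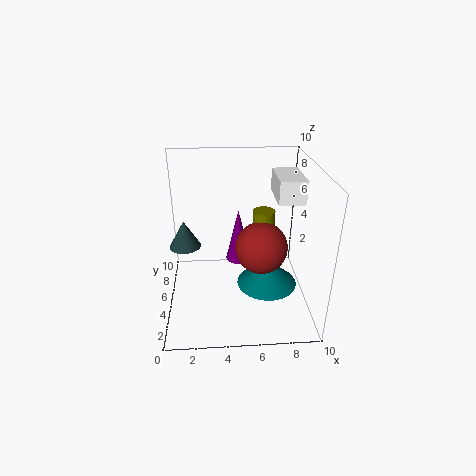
b_1 = 4, c_1 = 4.75, s_1 = 1.75, a_2 = 7.25, b_2 = 5.5, c_2 = 0.75, s_2 = 2.25, a_3 = 5.25, b_3 = 8, c_3 = 1.5, t_3 = 4.25, a_4 = 8, b_4 = 6.25, c_4 = 6.75, q_4 = 3.5, t_4 = 1.75, a_5 = 6.75, b_5 = 5, c_5 = 4.25, t_5 = 2.75, a_6 = 1.5, b_6 = 3.75, c_6 = 5.25, t_6 = 1.75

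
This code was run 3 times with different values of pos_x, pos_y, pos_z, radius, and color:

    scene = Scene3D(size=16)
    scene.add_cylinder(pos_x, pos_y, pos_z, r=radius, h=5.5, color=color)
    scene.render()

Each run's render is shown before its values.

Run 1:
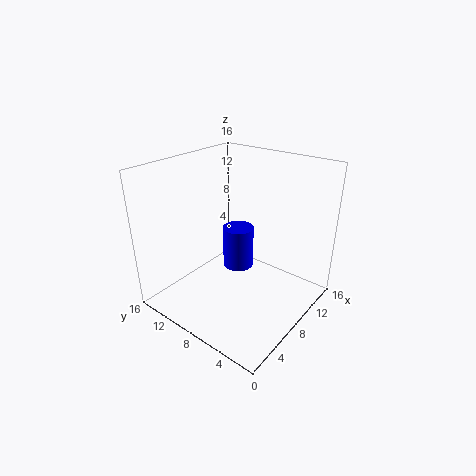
pos_x = 12.5; pos_y = 11.5; pos_z = 1; radius = 2; color = 'blue'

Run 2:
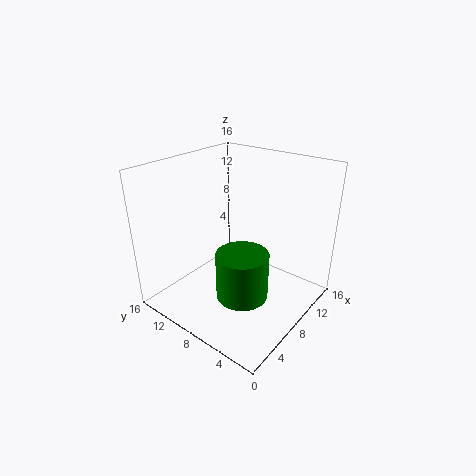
pos_x = 7.5; pos_y = 7; pos_z = 1; radius = 3; color = 'green'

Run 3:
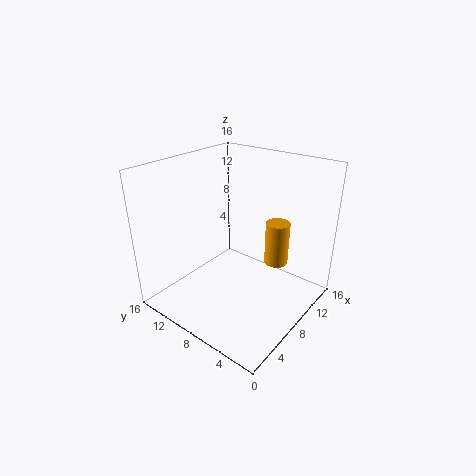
pos_x = 14; pos_y = 6.5; pos_z = 2.5; radius = 1.5; color = 'orange'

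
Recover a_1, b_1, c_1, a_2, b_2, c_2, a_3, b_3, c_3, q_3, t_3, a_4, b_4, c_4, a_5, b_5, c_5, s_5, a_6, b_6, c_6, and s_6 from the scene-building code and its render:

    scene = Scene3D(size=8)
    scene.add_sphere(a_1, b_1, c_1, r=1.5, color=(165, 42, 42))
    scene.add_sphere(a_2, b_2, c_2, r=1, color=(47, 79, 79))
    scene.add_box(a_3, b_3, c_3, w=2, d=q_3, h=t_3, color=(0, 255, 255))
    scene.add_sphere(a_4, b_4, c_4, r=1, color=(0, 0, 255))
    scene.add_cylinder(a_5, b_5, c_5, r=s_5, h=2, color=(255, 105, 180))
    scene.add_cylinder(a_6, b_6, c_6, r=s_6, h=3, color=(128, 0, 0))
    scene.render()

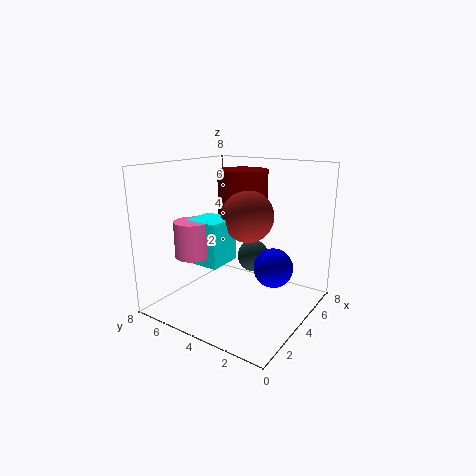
a_1 = 5
b_1 = 4
c_1 = 5
a_2 = 6.5
b_2 = 4.5
c_2 = 2
a_3 = 2.5
b_3 = 4.5
c_3 = 2.5
q_3 = 2
t_3 = 2.5
a_4 = 3.5
b_4 = 1.5
c_4 = 3
a_5 = 2.5
b_5 = 6
c_5 = 3
s_5 = 1
a_6 = 6
b_6 = 5
c_6 = 4.5
s_6 = 1.5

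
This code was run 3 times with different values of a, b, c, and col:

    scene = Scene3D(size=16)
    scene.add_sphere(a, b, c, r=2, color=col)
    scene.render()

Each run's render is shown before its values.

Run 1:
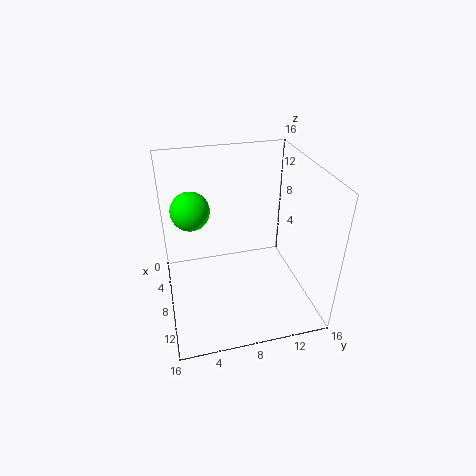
a = 8; b = 3; c = 12; col = 'lime'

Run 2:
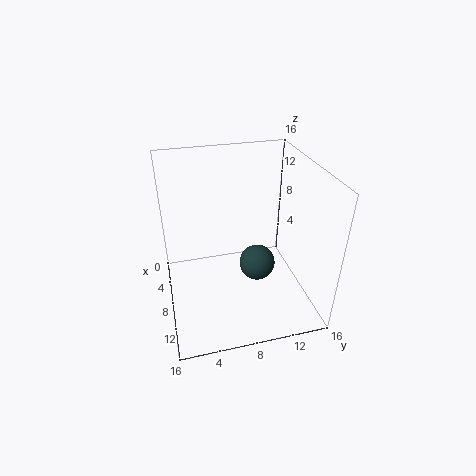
a = 9; b = 10; c = 5; col = 'darkslategray'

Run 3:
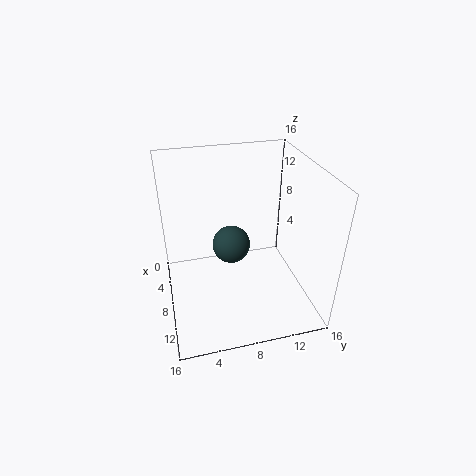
a = 9; b = 7; c = 8; col = 'darkslategray'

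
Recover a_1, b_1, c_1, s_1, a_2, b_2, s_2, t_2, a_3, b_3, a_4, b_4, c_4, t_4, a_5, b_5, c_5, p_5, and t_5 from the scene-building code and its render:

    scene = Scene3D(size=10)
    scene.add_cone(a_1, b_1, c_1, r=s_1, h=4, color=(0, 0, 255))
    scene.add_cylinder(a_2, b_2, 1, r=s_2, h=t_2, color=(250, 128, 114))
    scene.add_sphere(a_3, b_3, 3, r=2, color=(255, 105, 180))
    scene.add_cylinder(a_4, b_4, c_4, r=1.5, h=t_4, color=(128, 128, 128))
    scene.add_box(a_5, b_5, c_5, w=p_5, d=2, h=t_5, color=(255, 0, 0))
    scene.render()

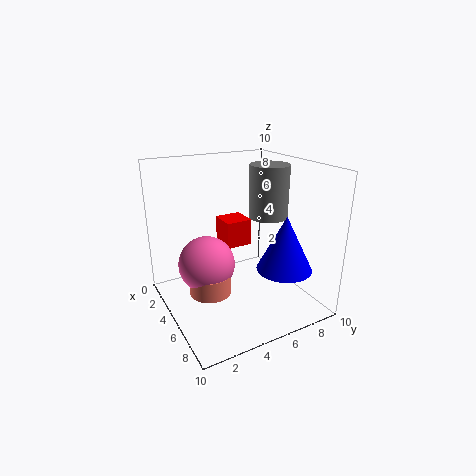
a_1 = 6.5, b_1 = 8, c_1 = 2.5, s_1 = 2, a_2 = 4.5, b_2 = 3, s_2 = 1.5, t_2 = 1.5, a_3 = 4, b_3 = 3, a_4 = 3.5, b_4 = 8.5, c_4 = 5.5, t_4 = 4, a_5 = 1.5, b_5 = 5, c_5 = 3.5, p_5 = 2, t_5 = 2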